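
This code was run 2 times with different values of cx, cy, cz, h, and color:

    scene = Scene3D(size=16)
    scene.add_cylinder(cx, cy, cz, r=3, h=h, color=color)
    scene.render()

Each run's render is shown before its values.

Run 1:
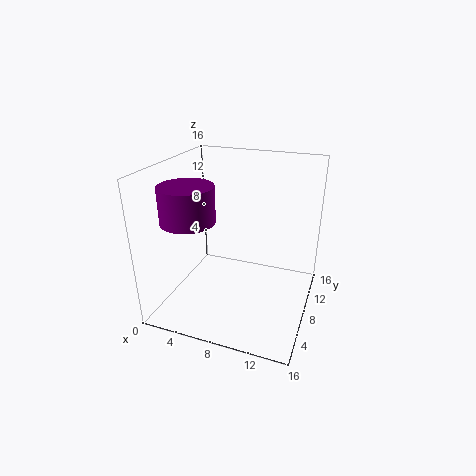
cx = 3
cy = 6
cz = 10
h = 4
color = 'purple'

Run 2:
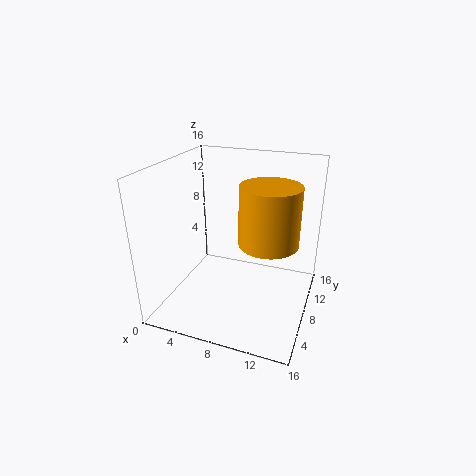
cx = 12
cy = 6
cz = 9
h = 6
color = 'orange'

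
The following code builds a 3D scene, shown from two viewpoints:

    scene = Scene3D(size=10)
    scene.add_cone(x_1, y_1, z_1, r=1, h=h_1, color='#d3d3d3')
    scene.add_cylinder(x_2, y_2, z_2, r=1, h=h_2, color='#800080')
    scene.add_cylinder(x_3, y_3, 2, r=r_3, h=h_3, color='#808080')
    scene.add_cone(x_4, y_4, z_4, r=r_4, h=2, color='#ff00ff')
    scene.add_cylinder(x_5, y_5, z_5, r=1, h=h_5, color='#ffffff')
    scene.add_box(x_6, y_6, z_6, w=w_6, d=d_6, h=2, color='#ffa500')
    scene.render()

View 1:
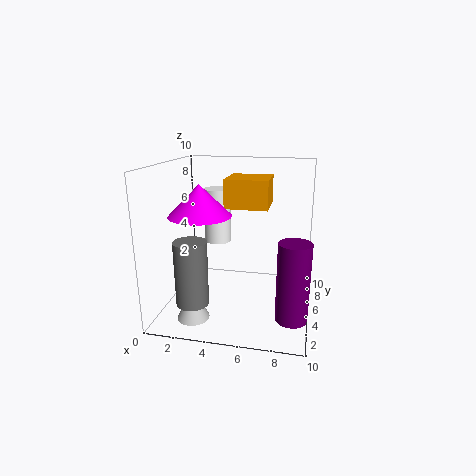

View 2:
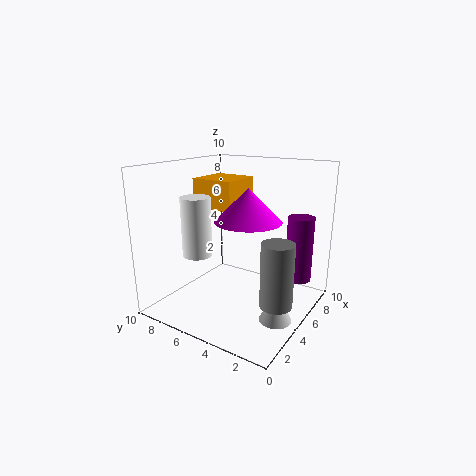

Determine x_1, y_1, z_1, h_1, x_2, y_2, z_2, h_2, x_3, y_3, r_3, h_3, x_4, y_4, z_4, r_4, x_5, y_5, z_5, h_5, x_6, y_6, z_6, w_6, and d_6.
x_1 = 3
y_1 = 1
z_1 = 1
h_1 = 2
x_2 = 9
y_2 = 2
z_2 = 1
h_2 = 5
x_3 = 3
y_3 = 1
r_3 = 1
h_3 = 4
x_4 = 3
y_4 = 3
z_4 = 7
r_4 = 2
x_5 = 3
y_5 = 7
z_5 = 4
h_5 = 4
x_6 = 4
y_6 = 5
z_6 = 7
w_6 = 3
d_6 = 3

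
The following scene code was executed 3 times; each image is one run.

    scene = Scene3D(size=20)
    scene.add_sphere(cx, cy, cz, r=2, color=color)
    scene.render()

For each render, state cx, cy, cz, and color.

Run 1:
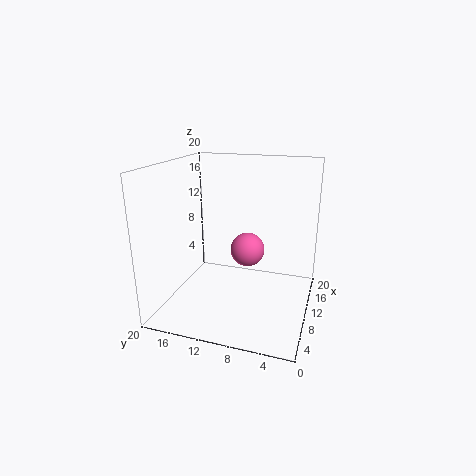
cx = 4.5, cy = 7, cz = 11, color = 'hotpink'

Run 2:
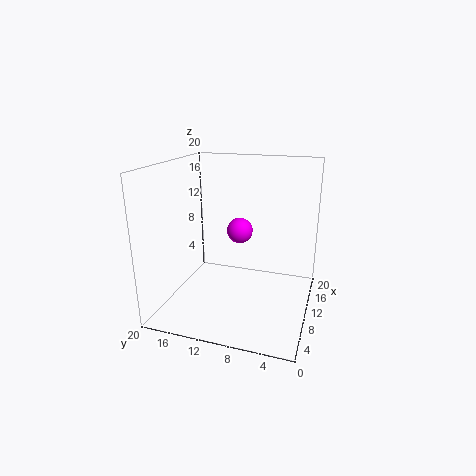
cx = 15.5, cy = 11.5, cz = 9, color = 'magenta'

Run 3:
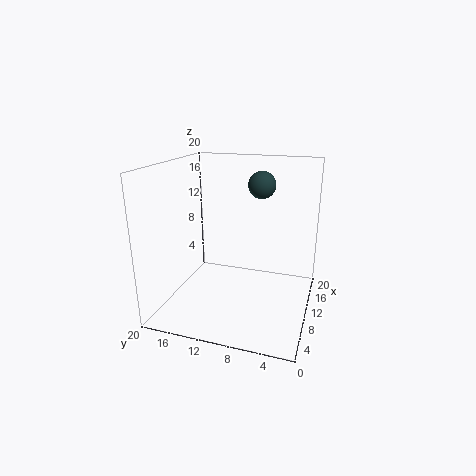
cx = 15, cy = 8, cz = 16.5, color = 'darkslategray'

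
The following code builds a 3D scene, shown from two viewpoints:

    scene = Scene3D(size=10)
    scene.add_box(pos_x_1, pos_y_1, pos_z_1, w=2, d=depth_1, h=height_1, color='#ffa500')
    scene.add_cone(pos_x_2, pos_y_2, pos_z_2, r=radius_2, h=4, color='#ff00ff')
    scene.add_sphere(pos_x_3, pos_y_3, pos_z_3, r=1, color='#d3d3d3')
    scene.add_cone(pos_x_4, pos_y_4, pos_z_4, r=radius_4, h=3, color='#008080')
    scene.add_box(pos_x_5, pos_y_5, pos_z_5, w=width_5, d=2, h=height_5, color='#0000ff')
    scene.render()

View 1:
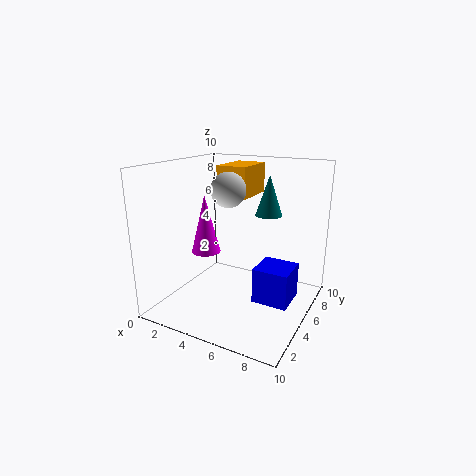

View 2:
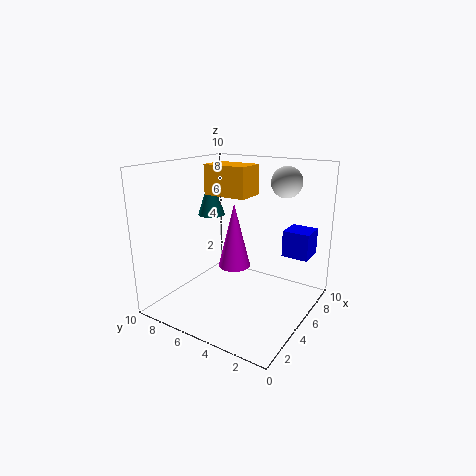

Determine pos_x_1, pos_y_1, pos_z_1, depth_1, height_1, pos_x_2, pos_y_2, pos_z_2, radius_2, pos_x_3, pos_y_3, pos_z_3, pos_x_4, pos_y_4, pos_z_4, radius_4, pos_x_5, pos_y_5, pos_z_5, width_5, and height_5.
pos_x_1 = 4
pos_y_1 = 4
pos_z_1 = 8
depth_1 = 3
height_1 = 2
pos_x_2 = 3
pos_y_2 = 4
pos_z_2 = 4
radius_2 = 1
pos_x_3 = 6
pos_y_3 = 2
pos_z_3 = 9
pos_x_4 = 6
pos_y_4 = 8
pos_z_4 = 6
radius_4 = 1
pos_x_5 = 8
pos_y_5 = 1
pos_z_5 = 3
width_5 = 2
height_5 = 2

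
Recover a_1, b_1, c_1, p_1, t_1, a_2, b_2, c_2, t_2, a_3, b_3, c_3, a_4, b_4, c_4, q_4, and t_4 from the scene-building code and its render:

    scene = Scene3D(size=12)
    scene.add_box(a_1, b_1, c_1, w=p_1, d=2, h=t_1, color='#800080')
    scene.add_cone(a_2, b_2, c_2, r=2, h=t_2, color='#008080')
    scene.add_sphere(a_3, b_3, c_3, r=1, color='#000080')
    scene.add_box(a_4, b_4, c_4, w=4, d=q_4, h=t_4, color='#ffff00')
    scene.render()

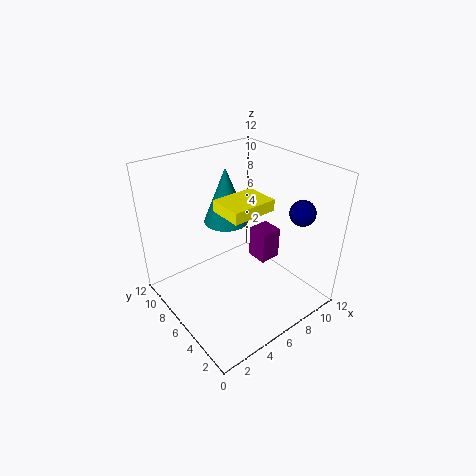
a_1 = 9, b_1 = 6, c_1 = 2, p_1 = 2, t_1 = 3, a_2 = 7, b_2 = 9, c_2 = 6, t_2 = 5, a_3 = 9, b_3 = 2, c_3 = 9, a_4 = 5, b_4 = 5, c_4 = 8, q_4 = 3, t_4 = 1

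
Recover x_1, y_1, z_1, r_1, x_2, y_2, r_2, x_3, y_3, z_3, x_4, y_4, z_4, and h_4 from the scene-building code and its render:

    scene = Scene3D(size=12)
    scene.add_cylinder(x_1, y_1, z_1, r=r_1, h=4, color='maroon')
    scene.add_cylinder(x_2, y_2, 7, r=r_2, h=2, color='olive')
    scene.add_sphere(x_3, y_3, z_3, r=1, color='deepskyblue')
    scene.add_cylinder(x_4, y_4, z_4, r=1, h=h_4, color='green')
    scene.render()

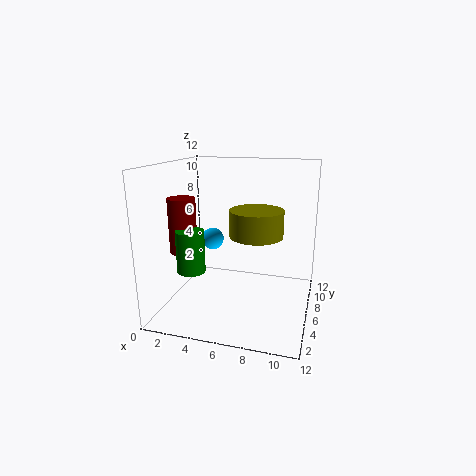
x_1 = 3; y_1 = 2; z_1 = 6; r_1 = 1; x_2 = 8; y_2 = 4; r_2 = 2; x_3 = 3; y_3 = 8; z_3 = 5; x_4 = 4; y_4 = 1; z_4 = 5; h_4 = 3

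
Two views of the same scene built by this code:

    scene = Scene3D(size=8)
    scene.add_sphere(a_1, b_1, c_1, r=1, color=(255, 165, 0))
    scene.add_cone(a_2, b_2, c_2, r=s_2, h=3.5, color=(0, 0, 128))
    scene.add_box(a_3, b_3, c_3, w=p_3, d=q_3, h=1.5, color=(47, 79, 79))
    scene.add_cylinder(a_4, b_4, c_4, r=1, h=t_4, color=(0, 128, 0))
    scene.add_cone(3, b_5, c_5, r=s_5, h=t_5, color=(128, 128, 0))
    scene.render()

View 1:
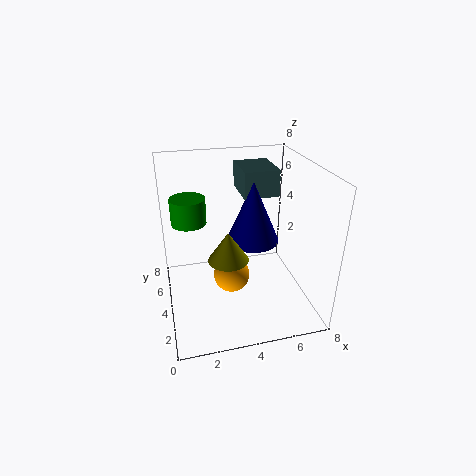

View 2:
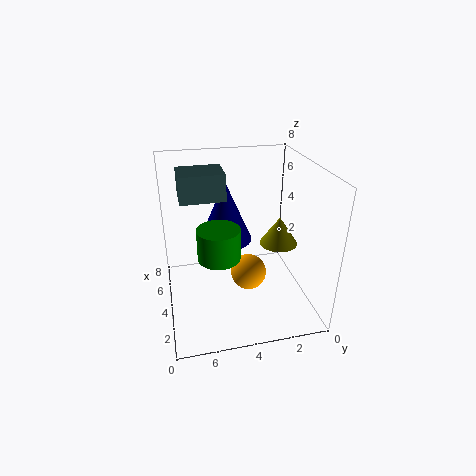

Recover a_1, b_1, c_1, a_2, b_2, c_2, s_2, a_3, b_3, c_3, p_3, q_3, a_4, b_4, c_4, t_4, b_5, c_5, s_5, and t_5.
a_1 = 3.5; b_1 = 3.5; c_1 = 2; a_2 = 5; b_2 = 4.5; c_2 = 3.5; s_2 = 1.5; a_3 = 4.5; b_3 = 4.5; c_3 = 6; p_3 = 2; q_3 = 2.5; a_4 = 1.5; b_4 = 5.5; c_4 = 4.5; t_4 = 1.5; b_5 = 2; c_5 = 4; s_5 = 1; t_5 = 1.5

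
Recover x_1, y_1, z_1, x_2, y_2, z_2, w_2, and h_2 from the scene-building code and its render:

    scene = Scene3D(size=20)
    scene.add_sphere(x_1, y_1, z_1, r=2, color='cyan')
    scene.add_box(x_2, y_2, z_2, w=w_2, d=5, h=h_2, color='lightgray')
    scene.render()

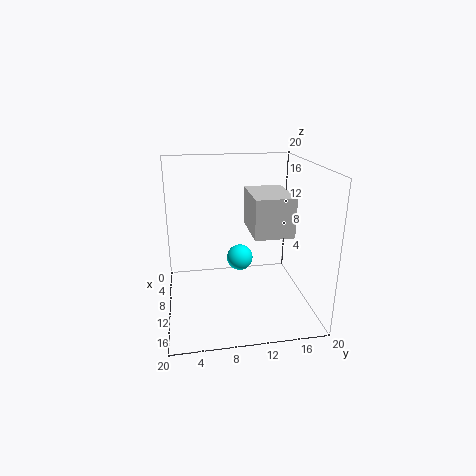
x_1 = 6, y_1 = 11, z_1 = 5, x_2 = 9, y_2 = 11, z_2 = 12, w_2 = 7, h_2 = 5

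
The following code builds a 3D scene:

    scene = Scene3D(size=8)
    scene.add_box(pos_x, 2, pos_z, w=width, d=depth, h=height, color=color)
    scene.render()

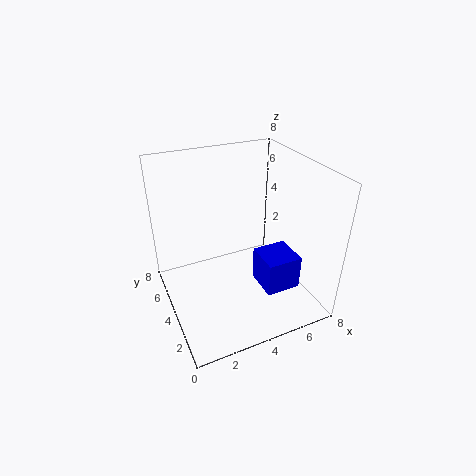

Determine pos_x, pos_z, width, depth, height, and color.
pos_x = 5, pos_z = 1, width = 2, depth = 2, height = 2, color = 'blue'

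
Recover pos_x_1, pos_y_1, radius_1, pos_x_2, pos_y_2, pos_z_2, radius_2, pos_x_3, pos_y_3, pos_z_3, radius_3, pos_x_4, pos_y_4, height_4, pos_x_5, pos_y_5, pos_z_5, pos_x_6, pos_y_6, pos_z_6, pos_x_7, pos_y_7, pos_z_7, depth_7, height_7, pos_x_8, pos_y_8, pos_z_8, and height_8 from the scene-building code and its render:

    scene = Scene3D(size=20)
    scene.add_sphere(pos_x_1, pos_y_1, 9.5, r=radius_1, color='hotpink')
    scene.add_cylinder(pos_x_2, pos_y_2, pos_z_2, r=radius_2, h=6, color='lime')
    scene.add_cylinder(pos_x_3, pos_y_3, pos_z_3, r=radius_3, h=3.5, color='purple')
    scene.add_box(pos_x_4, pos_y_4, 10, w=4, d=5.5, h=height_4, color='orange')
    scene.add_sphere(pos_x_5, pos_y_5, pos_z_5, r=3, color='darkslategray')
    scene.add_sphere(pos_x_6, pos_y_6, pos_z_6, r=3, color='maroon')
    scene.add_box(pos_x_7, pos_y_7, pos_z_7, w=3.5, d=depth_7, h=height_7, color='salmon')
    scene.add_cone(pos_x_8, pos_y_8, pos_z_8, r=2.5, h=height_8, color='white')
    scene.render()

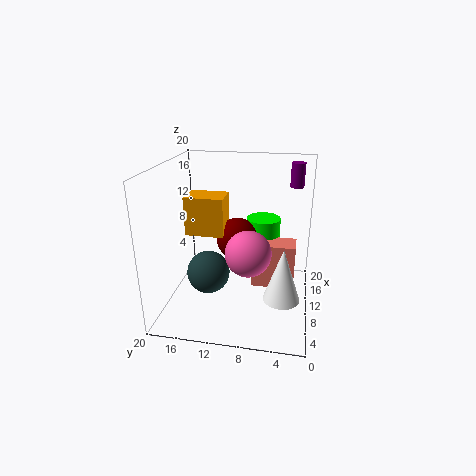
pos_x_1 = 6.5, pos_y_1 = 8, radius_1 = 3, pos_x_2 = 14.5, pos_y_2 = 7, pos_z_2 = 5.5, radius_2 = 2.5, pos_x_3 = 16, pos_y_3 = 2.5, pos_z_3 = 16, radius_3 = 1, pos_x_4 = 9.5, pos_y_4 = 12, height_4 = 5.5, pos_x_5 = 8.5, pos_y_5 = 14, pos_z_5 = 5, pos_x_6 = 12, pos_y_6 = 10.5, pos_z_6 = 9, pos_x_7 = 10, pos_y_7 = 2, pos_z_7 = 2.5, depth_7 = 6, height_7 = 6.5, pos_x_8 = 7.5, pos_y_8 = 3.5, pos_z_8 = 2.5, height_8 = 7.5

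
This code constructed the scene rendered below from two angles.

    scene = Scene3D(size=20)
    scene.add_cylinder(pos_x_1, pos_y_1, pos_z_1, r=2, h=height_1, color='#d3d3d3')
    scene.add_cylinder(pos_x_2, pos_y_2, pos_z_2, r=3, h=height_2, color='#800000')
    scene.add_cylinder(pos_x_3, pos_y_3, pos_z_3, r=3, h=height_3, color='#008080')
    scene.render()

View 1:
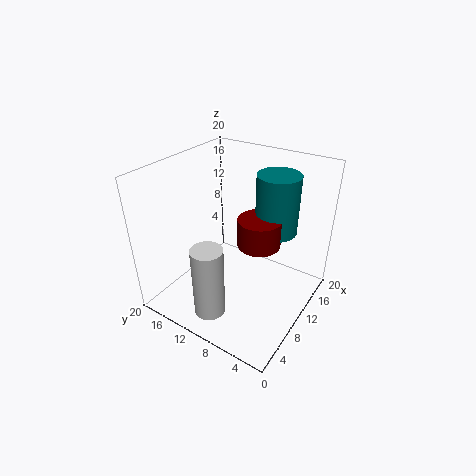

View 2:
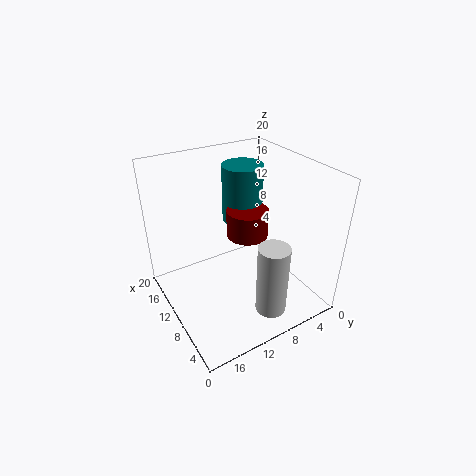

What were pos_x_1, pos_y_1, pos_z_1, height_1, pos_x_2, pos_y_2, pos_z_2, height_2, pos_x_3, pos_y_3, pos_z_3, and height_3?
pos_x_1 = 2.5; pos_y_1 = 9.5; pos_z_1 = 3; height_1 = 9.5; pos_x_2 = 11.5; pos_y_2 = 7.5; pos_z_2 = 9; height_2 = 4; pos_x_3 = 14.5; pos_y_3 = 6.5; pos_z_3 = 10; height_3 = 8.5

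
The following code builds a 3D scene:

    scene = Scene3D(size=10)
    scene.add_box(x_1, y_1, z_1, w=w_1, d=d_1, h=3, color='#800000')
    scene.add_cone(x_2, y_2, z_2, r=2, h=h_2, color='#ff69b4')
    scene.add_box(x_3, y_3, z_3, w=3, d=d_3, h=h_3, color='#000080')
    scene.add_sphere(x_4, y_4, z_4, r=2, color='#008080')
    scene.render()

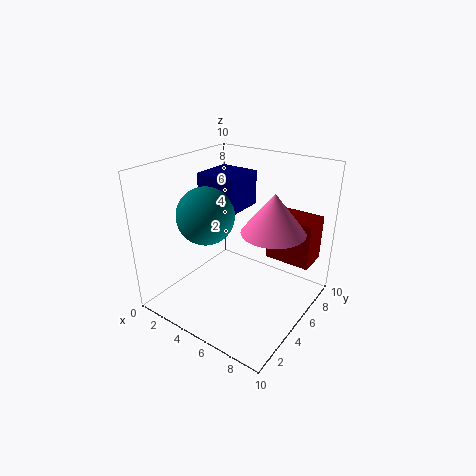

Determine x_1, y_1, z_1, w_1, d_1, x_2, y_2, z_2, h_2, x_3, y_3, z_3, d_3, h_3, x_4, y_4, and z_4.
x_1 = 7
y_1 = 5.5
z_1 = 4
w_1 = 3
d_1 = 2
x_2 = 8
y_2 = 4.5
z_2 = 6.5
h_2 = 2.5
x_3 = 1.5
y_3 = 5
z_3 = 6.5
d_3 = 3
h_3 = 2.5
x_4 = 3
y_4 = 4
z_4 = 6.5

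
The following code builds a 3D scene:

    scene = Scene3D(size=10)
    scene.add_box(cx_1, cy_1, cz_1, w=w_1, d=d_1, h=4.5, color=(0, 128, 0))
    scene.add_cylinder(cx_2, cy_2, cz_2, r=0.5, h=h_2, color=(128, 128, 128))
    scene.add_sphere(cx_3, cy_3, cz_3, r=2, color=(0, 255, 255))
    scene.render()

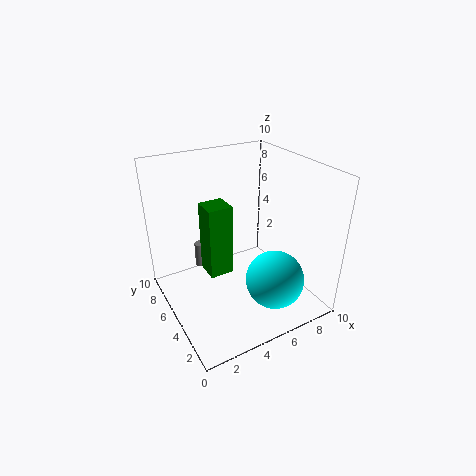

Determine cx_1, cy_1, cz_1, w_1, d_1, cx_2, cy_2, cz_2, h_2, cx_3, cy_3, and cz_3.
cx_1 = 2, cy_1 = 3, cz_1 = 4, w_1 = 1.5, d_1 = 1.5, cx_2 = 4, cy_2 = 9.5, cz_2 = 0.5, h_2 = 2, cx_3 = 6.5, cy_3 = 2.5, cz_3 = 2.5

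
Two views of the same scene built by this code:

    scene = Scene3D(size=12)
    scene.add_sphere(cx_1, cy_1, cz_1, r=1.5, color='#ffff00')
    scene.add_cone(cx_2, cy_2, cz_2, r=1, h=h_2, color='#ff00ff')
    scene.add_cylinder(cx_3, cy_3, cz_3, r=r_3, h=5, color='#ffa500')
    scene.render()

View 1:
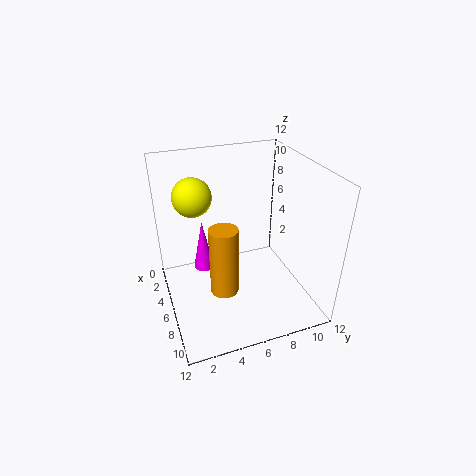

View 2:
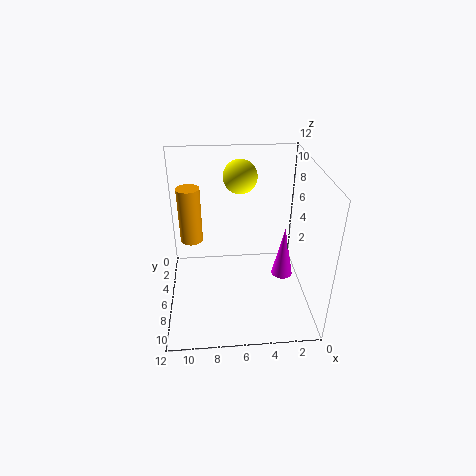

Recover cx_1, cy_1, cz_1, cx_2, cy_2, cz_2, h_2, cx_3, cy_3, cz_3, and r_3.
cx_1 = 5.5; cy_1 = 2.5; cz_1 = 10; cx_2 = 1.5; cy_2 = 4; cz_2 = 0.5; h_2 = 5; cx_3 = 10; cy_3 = 3.5; cz_3 = 4.5; r_3 = 1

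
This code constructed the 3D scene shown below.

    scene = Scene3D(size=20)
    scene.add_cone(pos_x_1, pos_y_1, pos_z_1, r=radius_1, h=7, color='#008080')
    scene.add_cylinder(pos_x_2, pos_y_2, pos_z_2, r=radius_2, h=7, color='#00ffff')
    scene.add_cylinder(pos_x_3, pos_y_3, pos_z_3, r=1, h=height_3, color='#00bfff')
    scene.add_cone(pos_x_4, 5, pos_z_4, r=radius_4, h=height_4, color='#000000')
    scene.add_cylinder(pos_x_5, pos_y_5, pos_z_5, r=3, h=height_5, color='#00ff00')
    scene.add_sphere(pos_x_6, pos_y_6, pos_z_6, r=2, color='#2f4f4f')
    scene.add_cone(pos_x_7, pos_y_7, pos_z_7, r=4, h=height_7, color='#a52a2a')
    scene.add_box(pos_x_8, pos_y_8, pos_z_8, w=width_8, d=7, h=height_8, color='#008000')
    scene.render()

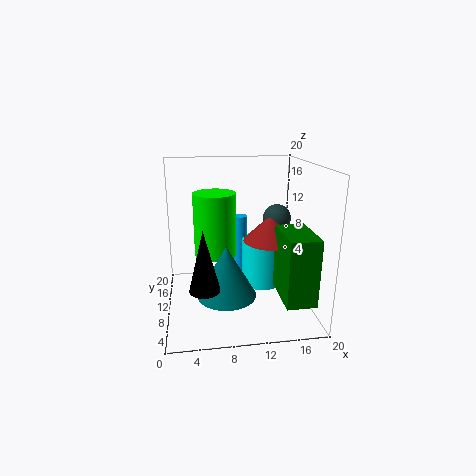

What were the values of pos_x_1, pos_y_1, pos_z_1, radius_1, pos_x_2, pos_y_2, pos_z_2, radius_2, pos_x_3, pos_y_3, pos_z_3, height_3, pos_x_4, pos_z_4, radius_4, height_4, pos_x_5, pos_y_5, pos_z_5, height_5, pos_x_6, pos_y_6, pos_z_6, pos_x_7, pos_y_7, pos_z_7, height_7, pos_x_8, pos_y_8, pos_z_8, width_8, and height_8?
pos_x_1 = 8, pos_y_1 = 7, pos_z_1 = 3, radius_1 = 4, pos_x_2 = 14, pos_y_2 = 12, pos_z_2 = 2, radius_2 = 3, pos_x_3 = 11, pos_y_3 = 14, pos_z_3 = 3, height_3 = 9, pos_x_4 = 5, pos_z_4 = 5, radius_4 = 2, height_4 = 8, pos_x_5 = 7, pos_y_5 = 12, pos_z_5 = 7, height_5 = 9, pos_x_6 = 16, pos_y_6 = 12, pos_z_6 = 12, pos_x_7 = 15, pos_y_7 = 11, pos_z_7 = 9, height_7 = 4, pos_x_8 = 15, pos_y_8 = 2, pos_z_8 = 3, width_8 = 4, height_8 = 9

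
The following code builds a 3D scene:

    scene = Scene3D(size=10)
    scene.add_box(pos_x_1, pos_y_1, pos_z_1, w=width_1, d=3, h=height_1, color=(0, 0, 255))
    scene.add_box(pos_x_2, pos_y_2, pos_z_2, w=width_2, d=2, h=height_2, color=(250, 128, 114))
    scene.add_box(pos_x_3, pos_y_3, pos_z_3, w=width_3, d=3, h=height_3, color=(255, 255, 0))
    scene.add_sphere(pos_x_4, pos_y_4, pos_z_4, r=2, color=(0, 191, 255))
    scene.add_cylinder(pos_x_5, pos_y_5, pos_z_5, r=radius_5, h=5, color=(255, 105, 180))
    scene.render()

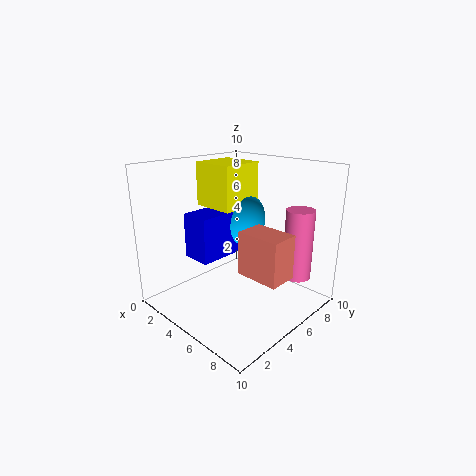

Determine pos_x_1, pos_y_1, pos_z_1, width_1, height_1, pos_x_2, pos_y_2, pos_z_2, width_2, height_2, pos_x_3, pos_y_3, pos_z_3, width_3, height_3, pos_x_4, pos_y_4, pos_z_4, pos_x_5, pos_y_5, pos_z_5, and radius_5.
pos_x_1 = 3
pos_y_1 = 2
pos_z_1 = 4
width_1 = 2
height_1 = 3
pos_x_2 = 6
pos_y_2 = 4
pos_z_2 = 3
width_2 = 3
height_2 = 3
pos_x_3 = 2
pos_y_3 = 4
pos_z_3 = 7
width_3 = 3
height_3 = 3
pos_x_4 = 4
pos_y_4 = 6
pos_z_4 = 6
pos_x_5 = 8
pos_y_5 = 8
pos_z_5 = 2
radius_5 = 1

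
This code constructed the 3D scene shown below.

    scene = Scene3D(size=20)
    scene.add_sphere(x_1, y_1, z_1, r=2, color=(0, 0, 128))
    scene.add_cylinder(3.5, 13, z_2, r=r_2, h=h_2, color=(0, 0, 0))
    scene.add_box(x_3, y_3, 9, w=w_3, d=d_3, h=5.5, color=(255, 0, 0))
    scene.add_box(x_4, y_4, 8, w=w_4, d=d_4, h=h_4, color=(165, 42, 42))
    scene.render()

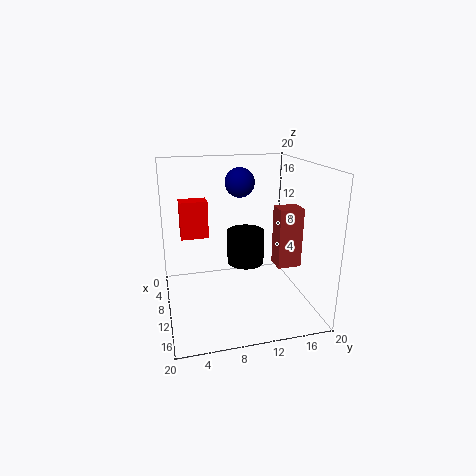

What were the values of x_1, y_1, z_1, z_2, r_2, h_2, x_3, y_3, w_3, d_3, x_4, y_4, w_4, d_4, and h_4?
x_1 = 9; y_1 = 10.5; z_1 = 17.5; z_2 = 3; r_2 = 3; h_2 = 5.5; x_3 = 4; y_3 = 2.5; w_3 = 2.5; d_3 = 4; x_4 = 14; y_4 = 13.5; w_4 = 2.5; d_4 = 3; h_4 = 7.5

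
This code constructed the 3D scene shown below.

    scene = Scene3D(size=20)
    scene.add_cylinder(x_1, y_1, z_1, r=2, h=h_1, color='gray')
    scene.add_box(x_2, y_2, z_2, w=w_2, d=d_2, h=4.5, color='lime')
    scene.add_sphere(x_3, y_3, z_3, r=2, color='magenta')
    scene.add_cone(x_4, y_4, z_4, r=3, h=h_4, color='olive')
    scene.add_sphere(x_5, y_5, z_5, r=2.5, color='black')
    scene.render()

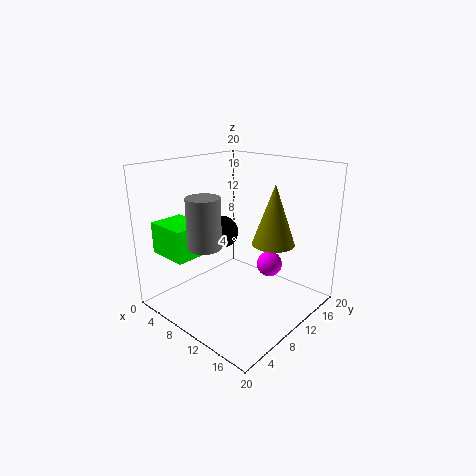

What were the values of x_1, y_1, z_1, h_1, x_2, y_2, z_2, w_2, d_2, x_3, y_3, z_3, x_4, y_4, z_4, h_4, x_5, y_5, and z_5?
x_1 = 11.5; y_1 = 2.5; z_1 = 11.5; h_1 = 6; x_2 = 0.5; y_2 = 2.5; z_2 = 7.5; w_2 = 6; d_2 = 5; x_3 = 10.5; y_3 = 17; z_3 = 3.5; x_4 = 13.5; y_4 = 13.5; z_4 = 9; h_4 = 8.5; x_5 = 4; y_5 = 13; z_5 = 8.5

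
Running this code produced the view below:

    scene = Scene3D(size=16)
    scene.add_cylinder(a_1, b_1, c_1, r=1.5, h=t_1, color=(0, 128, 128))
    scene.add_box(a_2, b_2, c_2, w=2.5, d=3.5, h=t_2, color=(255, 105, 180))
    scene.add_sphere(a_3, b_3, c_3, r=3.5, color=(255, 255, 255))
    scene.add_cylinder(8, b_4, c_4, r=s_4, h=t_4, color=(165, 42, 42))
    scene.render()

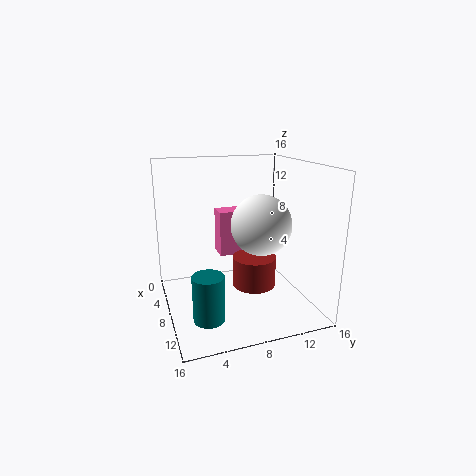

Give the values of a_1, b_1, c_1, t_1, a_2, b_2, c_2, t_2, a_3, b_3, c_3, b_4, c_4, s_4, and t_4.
a_1 = 14; b_1 = 3; c_1 = 2.5; t_1 = 4.5; a_2 = 2; b_2 = 7; c_2 = 4.5; t_2 = 5.5; a_3 = 7.5; b_3 = 11; c_3 = 9; b_4 = 10; c_4 = 2; s_4 = 2.5; t_4 = 3.5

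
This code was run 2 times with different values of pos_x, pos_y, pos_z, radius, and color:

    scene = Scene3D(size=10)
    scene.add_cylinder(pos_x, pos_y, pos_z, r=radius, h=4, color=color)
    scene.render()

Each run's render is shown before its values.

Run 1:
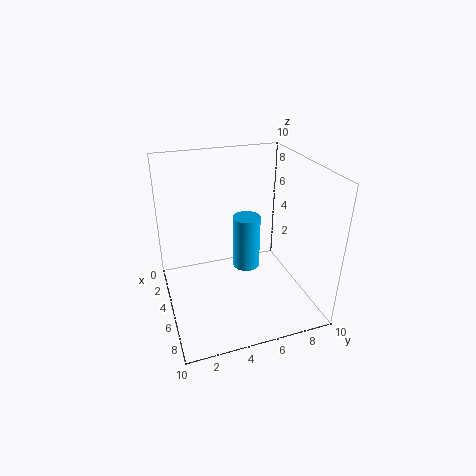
pos_x = 4; pos_y = 6; pos_z = 2; radius = 1; color = 'deepskyblue'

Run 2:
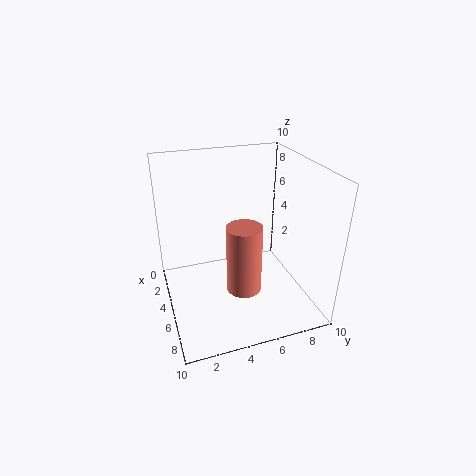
pos_x = 9; pos_y = 4; pos_z = 4; radius = 1; color = 'salmon'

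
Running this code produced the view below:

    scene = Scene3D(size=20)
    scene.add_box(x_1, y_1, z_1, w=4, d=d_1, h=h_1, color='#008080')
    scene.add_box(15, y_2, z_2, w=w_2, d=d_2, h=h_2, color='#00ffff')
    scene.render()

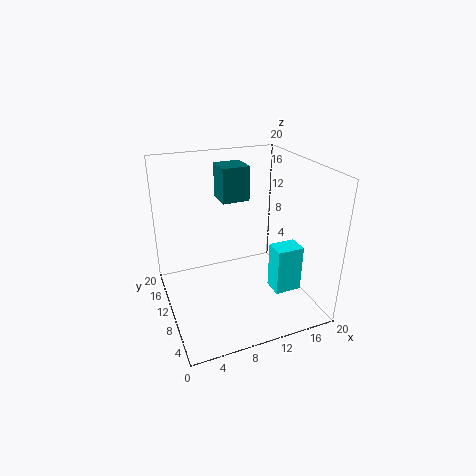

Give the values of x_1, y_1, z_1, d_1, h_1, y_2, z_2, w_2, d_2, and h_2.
x_1 = 9, y_1 = 13, z_1 = 14, d_1 = 4, h_1 = 5, y_2 = 7, z_2 = 1, w_2 = 4, d_2 = 3, h_2 = 7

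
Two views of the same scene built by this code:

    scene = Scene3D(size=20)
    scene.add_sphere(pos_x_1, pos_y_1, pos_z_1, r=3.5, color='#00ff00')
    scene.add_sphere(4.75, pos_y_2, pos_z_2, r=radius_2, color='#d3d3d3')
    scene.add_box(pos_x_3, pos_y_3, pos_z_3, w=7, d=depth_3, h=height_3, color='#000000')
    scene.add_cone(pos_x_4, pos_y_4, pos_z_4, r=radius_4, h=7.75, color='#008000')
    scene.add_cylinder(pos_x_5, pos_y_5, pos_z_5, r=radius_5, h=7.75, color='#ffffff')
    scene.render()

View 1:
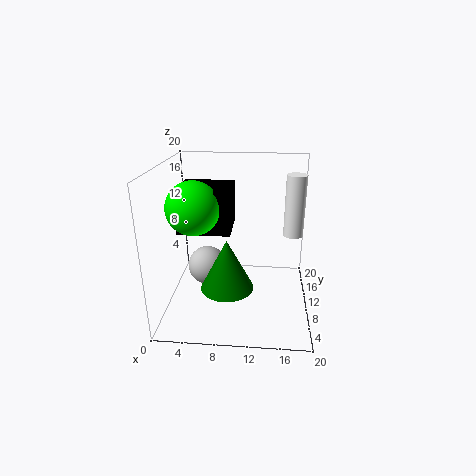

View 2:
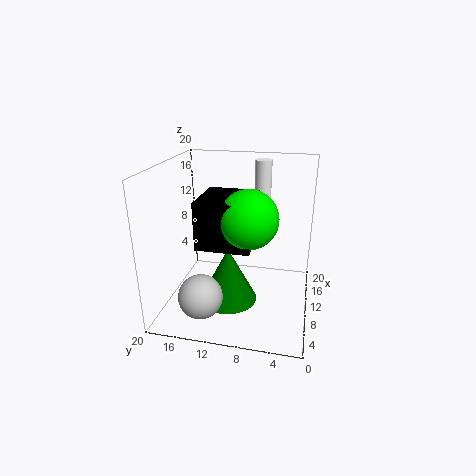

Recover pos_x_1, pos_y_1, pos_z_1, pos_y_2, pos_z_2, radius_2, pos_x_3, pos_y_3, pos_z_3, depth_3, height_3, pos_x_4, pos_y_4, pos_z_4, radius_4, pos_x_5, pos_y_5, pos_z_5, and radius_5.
pos_x_1 = 4.5
pos_y_1 = 7.5
pos_z_1 = 15
pos_y_2 = 14
pos_z_2 = 3.25
radius_2 = 3
pos_x_3 = 2.25
pos_y_3 = 7
pos_z_3 = 11.5
depth_3 = 6.5
height_3 = 5.75
pos_x_4 = 8.25
pos_y_4 = 11
pos_z_4 = 1.25
radius_4 = 4
pos_x_5 = 17.25
pos_y_5 = 7.75
pos_z_5 = 11.75
radius_5 = 1.25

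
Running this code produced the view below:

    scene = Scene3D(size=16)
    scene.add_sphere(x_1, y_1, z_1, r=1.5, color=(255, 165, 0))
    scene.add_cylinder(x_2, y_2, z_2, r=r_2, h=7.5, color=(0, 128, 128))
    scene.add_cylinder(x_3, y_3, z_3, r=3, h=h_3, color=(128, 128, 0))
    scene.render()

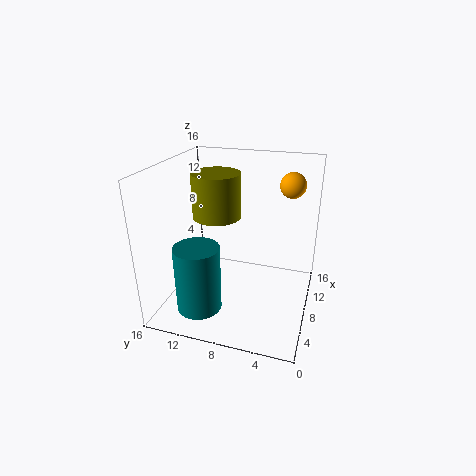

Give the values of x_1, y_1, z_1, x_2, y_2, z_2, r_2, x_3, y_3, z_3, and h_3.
x_1 = 13, y_1 = 3, z_1 = 13, x_2 = 4.5, y_2 = 11.5, z_2 = 0.5, r_2 = 2.5, x_3 = 12, y_3 = 12, z_3 = 8.5, h_3 = 5.5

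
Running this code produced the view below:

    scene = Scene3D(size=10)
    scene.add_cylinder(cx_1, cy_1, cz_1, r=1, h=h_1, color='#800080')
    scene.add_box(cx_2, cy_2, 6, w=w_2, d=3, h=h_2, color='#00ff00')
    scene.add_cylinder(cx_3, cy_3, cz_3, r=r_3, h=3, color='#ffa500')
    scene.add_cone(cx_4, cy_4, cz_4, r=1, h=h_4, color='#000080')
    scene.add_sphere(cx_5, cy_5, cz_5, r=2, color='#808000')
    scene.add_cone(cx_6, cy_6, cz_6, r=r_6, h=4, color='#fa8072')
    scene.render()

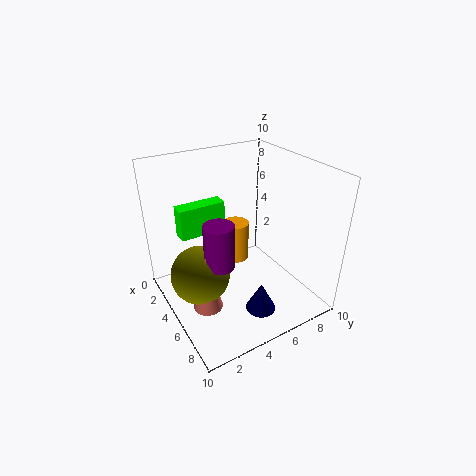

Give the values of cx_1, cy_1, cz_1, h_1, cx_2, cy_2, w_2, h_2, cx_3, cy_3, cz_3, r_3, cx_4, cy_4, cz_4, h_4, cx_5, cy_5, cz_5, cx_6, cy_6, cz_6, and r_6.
cx_1 = 6; cy_1 = 3; cz_1 = 4; h_1 = 3; cx_2 = 4; cy_2 = 1; w_2 = 1; h_2 = 2; cx_3 = 3; cy_3 = 6; cz_3 = 2; r_3 = 1; cx_4 = 8; cy_4 = 5; cz_4 = 1; h_4 = 2; cx_5 = 5; cy_5 = 2; cz_5 = 3; cx_6 = 6; cy_6 = 2; cz_6 = 1; r_6 = 1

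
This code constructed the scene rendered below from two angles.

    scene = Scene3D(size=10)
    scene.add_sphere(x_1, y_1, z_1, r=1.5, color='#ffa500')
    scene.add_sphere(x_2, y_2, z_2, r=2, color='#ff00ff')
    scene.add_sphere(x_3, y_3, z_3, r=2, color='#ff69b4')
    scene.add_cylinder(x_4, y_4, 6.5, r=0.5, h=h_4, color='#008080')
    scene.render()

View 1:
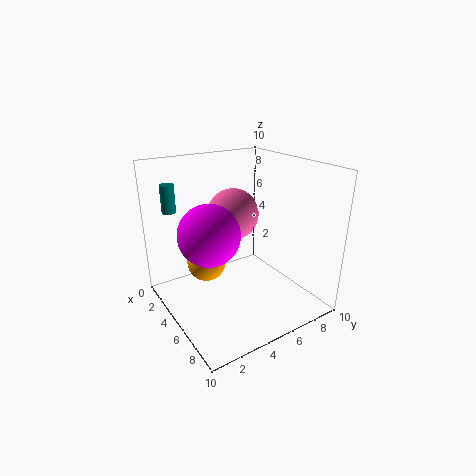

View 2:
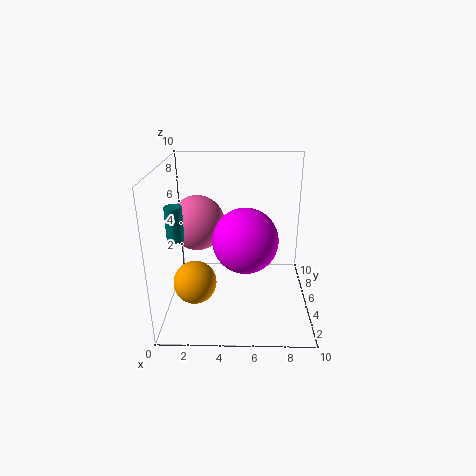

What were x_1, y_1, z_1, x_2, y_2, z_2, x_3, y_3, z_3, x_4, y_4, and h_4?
x_1 = 2, y_1 = 4, z_1 = 2, x_2 = 5.5, y_2 = 2.5, z_2 = 6, x_3 = 2, y_3 = 6.5, z_3 = 5.5, x_4 = 1.5, y_4 = 1.5, h_4 = 2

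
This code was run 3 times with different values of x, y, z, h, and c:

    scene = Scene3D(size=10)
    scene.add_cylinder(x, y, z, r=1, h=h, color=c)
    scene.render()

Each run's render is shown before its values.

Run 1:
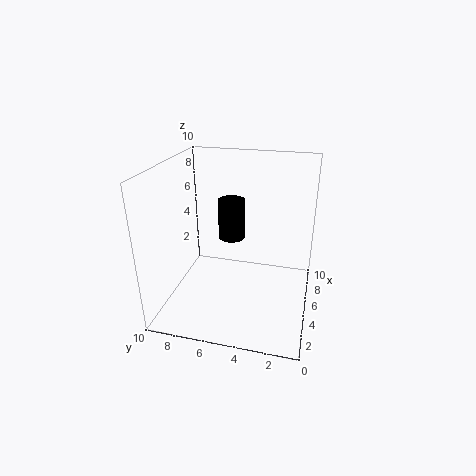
x = 7
y = 6
z = 4
h = 3
c = 'black'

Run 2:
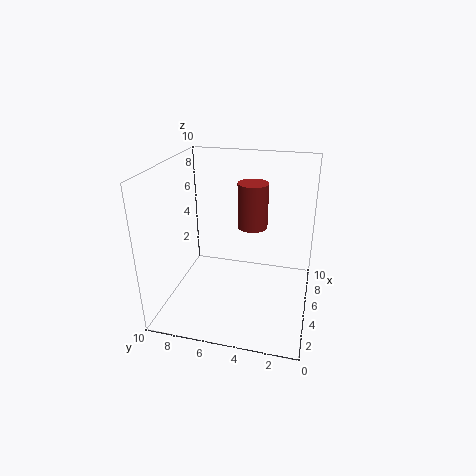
x = 5
y = 4
z = 6
h = 3
c = 'brown'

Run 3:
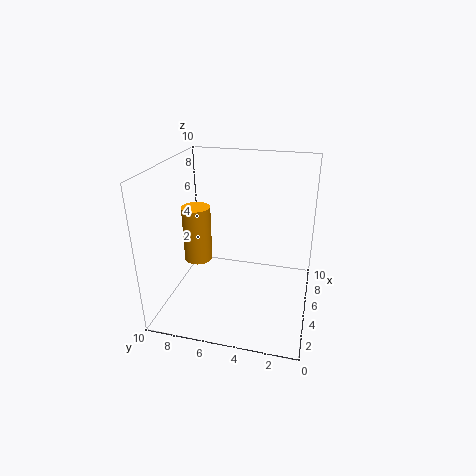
x = 5
y = 8
z = 3
h = 4
c = 'orange'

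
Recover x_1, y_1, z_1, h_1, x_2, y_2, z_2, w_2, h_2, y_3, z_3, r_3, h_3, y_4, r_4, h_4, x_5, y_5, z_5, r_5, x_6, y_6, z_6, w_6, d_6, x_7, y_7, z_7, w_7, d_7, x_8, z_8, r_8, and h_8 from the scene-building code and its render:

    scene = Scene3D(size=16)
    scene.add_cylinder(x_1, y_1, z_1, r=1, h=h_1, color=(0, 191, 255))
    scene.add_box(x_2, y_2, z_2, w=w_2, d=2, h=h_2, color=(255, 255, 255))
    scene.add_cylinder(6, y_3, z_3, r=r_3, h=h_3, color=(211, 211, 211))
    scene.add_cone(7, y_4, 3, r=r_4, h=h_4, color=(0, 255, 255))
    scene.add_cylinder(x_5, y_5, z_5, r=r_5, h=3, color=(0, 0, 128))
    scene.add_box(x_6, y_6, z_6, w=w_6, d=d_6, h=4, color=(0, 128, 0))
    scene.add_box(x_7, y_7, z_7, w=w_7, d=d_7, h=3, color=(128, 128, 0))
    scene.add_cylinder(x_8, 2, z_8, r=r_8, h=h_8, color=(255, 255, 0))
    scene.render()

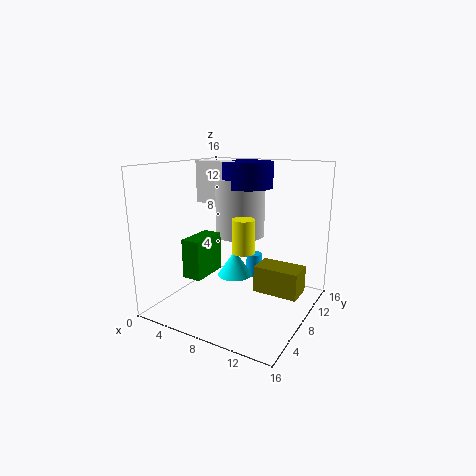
x_1 = 7; y_1 = 14; z_1 = 1; h_1 = 3; x_2 = 1; y_2 = 10; z_2 = 11; w_2 = 5; h_2 = 5; y_3 = 12; z_3 = 7; r_3 = 3; h_3 = 7; y_4 = 9; r_4 = 2; h_4 = 3; x_5 = 7; y_5 = 12; z_5 = 13; r_5 = 3; x_6 = 5; y_6 = 2; z_6 = 5; w_6 = 2; d_6 = 4; x_7 = 10; y_7 = 8; z_7 = 2; w_7 = 5; d_7 = 3; x_8 = 12; z_8 = 9; r_8 = 1; h_8 = 3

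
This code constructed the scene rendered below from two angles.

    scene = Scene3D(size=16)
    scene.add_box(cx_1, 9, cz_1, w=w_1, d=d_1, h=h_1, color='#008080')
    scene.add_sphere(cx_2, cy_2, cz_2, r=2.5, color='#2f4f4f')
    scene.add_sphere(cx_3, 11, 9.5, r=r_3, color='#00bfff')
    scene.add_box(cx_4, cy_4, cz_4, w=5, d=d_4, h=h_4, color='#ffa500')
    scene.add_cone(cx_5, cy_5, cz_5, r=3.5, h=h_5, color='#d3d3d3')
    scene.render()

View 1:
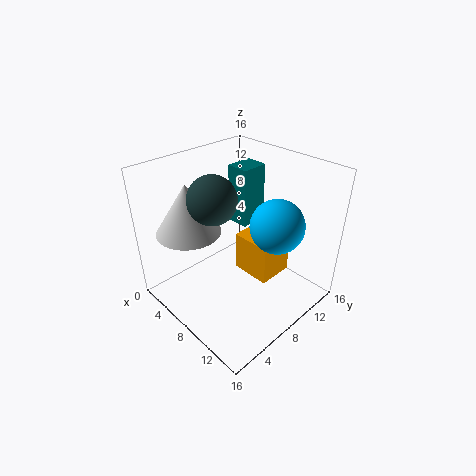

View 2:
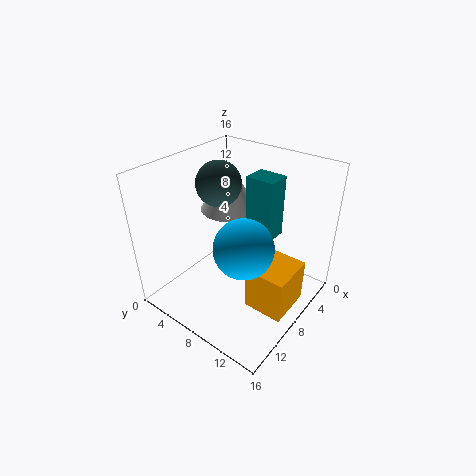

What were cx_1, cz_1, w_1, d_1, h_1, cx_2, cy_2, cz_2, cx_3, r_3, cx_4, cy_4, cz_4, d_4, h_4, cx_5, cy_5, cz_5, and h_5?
cx_1 = 5.5, cz_1 = 9, w_1 = 2.5, d_1 = 3, h_1 = 6.5, cx_2 = 7.5, cy_2 = 5, cz_2 = 13.5, cx_3 = 11, r_3 = 3, cx_4 = 5, cy_4 = 10.5, cz_4 = 1, d_4 = 4.5, h_4 = 5, cx_5 = 4.5, cy_5 = 4, cz_5 = 9, h_5 = 5.5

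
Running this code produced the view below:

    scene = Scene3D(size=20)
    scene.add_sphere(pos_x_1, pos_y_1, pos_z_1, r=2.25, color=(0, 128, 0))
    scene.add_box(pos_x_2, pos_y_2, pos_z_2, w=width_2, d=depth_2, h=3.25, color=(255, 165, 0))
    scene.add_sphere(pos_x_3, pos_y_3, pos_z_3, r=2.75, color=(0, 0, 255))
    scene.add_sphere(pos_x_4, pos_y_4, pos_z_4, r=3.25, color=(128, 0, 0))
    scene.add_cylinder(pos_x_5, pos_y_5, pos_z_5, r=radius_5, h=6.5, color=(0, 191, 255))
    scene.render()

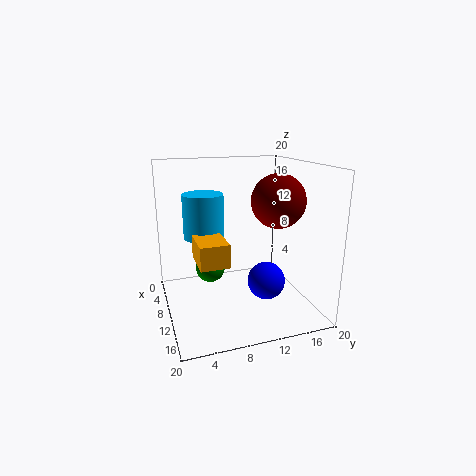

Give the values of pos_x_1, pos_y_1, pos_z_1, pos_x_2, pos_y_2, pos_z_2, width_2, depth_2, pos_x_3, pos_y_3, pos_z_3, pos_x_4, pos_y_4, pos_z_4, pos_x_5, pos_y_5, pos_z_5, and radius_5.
pos_x_1 = 4.5, pos_y_1 = 7.25, pos_z_1 = 3.5, pos_x_2 = 7.5, pos_y_2 = 4, pos_z_2 = 7, width_2 = 5.5, depth_2 = 4, pos_x_3 = 10.5, pos_y_3 = 14.25, pos_z_3 = 3, pos_x_4 = 16, pos_y_4 = 13, pos_z_4 = 16.25, pos_x_5 = 5.25, pos_y_5 = 6.25, pos_z_5 = 9, radius_5 = 3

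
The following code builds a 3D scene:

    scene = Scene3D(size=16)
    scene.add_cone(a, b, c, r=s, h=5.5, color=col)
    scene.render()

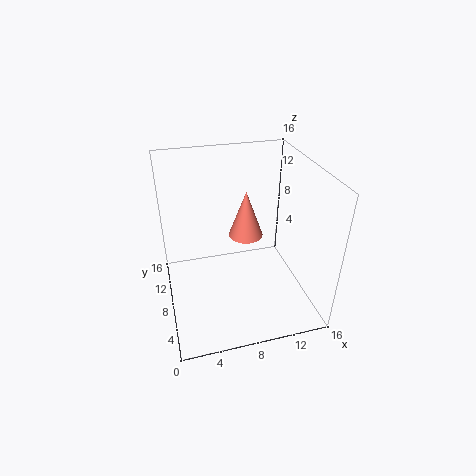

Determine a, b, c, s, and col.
a = 9.5
b = 10
c = 7
s = 2
col = 'salmon'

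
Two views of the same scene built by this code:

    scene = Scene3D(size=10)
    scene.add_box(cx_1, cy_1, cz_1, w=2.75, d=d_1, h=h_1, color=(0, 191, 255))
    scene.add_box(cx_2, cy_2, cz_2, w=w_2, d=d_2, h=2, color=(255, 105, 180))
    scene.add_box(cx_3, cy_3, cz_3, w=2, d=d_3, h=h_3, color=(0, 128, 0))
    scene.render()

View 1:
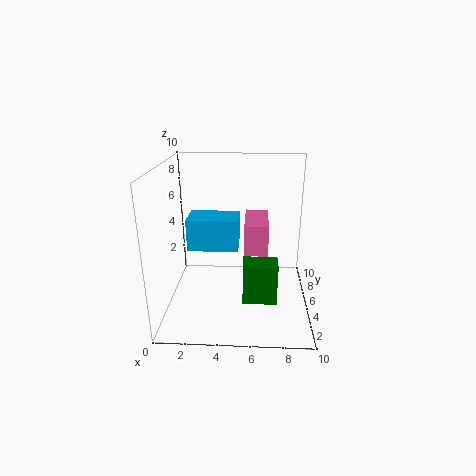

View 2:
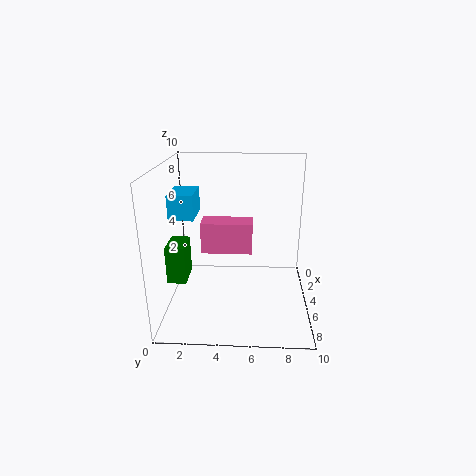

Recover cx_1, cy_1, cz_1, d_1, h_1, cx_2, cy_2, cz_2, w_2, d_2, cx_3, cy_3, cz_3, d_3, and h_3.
cx_1 = 2.5
cy_1 = 0.25
cz_1 = 6.25
d_1 = 1.75
h_1 = 1.75
cx_2 = 5.5
cy_2 = 2.75
cz_2 = 4.75
w_2 = 1.5
d_2 = 3.25
cx_3 = 5.5
cy_3 = 0.5
cz_3 = 2.75
d_3 = 1.25
h_3 = 2.5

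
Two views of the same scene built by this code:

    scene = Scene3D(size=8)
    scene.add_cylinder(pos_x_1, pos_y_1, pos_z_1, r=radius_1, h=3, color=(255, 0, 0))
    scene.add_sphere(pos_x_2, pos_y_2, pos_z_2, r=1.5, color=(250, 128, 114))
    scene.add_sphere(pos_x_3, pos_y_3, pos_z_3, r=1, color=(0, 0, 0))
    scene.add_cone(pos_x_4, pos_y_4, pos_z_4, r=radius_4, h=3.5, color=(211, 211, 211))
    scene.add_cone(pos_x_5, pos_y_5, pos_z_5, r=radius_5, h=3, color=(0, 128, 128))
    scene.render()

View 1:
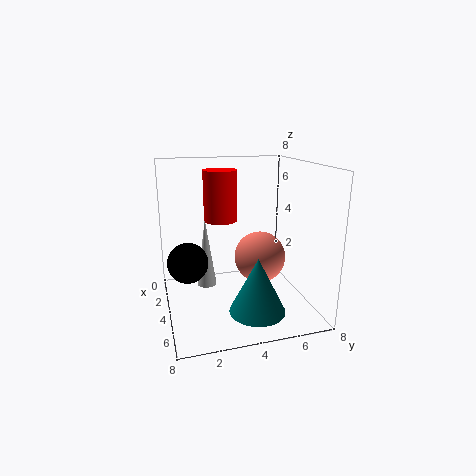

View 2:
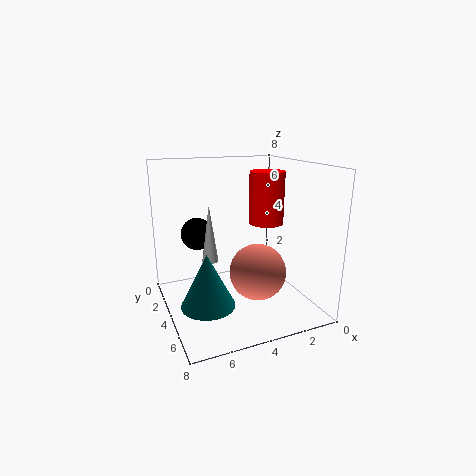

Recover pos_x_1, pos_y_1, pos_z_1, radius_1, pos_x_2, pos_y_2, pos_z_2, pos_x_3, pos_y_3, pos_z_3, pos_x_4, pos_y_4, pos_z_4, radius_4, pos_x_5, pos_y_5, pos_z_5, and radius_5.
pos_x_1 = 2; pos_y_1 = 3.5; pos_z_1 = 4.5; radius_1 = 1; pos_x_2 = 3.5; pos_y_2 = 5.5; pos_z_2 = 2.5; pos_x_3 = 5.5; pos_y_3 = 1; pos_z_3 = 3.5; pos_x_4 = 5; pos_y_4 = 2; pos_z_4 = 2; radius_4 = 0.5; pos_x_5 = 6; pos_y_5 = 4.5; pos_z_5 = 0.5; radius_5 = 1.5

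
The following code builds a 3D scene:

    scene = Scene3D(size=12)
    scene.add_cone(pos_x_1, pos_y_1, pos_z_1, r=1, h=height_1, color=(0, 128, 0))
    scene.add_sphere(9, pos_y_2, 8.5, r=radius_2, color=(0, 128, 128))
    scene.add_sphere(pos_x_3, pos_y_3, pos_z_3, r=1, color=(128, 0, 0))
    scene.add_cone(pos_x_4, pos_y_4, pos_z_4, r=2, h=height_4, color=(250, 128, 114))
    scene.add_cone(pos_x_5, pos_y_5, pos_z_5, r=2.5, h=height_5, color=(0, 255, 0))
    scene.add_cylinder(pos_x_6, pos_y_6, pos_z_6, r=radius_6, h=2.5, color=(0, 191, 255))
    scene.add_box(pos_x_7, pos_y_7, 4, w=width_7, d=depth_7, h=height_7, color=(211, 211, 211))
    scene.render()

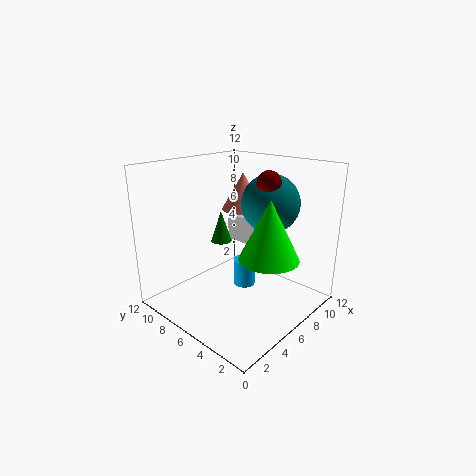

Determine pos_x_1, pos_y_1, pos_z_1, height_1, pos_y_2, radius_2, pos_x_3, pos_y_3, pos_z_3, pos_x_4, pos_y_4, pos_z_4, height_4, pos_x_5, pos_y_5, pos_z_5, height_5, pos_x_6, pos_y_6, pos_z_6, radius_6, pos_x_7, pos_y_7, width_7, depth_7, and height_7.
pos_x_1 = 8
pos_y_1 = 10
pos_z_1 = 4
height_1 = 3
pos_y_2 = 5
radius_2 = 2.5
pos_x_3 = 8
pos_y_3 = 4.5
pos_z_3 = 10.5
pos_x_4 = 10
pos_y_4 = 9
pos_z_4 = 7
height_4 = 3.5
pos_x_5 = 7
pos_y_5 = 3.5
pos_z_5 = 4.5
height_5 = 5
pos_x_6 = 8
pos_y_6 = 7
pos_z_6 = 0.5
radius_6 = 1
pos_x_7 = 9
pos_y_7 = 6
width_7 = 2.5
depth_7 = 4
height_7 = 2.5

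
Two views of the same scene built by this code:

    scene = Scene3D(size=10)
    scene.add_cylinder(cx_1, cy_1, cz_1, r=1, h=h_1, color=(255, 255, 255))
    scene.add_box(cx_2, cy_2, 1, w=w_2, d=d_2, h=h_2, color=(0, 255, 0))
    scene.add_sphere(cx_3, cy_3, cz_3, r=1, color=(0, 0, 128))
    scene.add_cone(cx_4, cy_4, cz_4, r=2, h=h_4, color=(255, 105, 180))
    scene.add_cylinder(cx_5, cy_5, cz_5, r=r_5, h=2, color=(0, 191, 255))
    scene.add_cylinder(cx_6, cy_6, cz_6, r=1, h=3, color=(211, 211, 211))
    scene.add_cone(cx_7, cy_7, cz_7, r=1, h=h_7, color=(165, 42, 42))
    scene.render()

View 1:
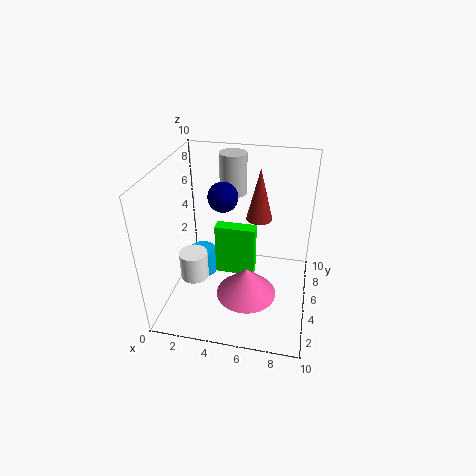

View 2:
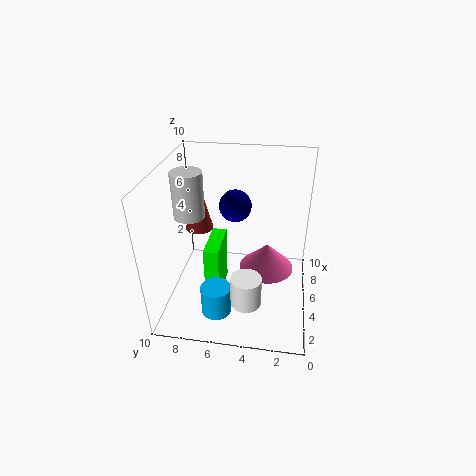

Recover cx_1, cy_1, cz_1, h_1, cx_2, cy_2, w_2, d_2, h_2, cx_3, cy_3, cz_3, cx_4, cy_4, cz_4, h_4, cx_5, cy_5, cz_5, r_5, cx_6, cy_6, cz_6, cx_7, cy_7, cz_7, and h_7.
cx_1 = 2
cy_1 = 4
cz_1 = 2
h_1 = 2
cx_2 = 3
cy_2 = 6
w_2 = 3
d_2 = 1
h_2 = 4
cx_3 = 4
cy_3 = 5
cz_3 = 8
cx_4 = 6
cy_4 = 3
cz_4 = 2
h_4 = 2
cx_5 = 2
cy_5 = 6
cz_5 = 1
r_5 = 1
cx_6 = 4
cy_6 = 8
cz_6 = 7
cx_7 = 6
cy_7 = 8
cz_7 = 5
h_7 = 4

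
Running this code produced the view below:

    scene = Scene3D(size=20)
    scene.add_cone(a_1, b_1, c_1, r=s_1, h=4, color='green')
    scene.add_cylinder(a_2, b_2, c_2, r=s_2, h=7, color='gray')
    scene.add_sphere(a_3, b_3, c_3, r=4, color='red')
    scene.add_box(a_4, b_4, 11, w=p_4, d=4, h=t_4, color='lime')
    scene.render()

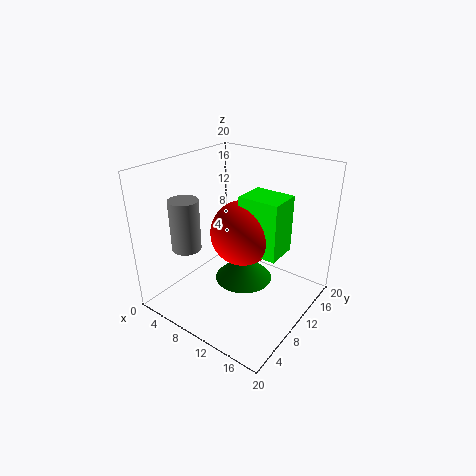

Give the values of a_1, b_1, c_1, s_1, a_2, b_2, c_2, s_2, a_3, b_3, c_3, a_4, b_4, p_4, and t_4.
a_1 = 11, b_1 = 10, c_1 = 4, s_1 = 4, a_2 = 5, b_2 = 5, c_2 = 9, s_2 = 2, a_3 = 13, b_3 = 7, c_3 = 13, a_4 = 13, b_4 = 6, p_4 = 5, t_4 = 7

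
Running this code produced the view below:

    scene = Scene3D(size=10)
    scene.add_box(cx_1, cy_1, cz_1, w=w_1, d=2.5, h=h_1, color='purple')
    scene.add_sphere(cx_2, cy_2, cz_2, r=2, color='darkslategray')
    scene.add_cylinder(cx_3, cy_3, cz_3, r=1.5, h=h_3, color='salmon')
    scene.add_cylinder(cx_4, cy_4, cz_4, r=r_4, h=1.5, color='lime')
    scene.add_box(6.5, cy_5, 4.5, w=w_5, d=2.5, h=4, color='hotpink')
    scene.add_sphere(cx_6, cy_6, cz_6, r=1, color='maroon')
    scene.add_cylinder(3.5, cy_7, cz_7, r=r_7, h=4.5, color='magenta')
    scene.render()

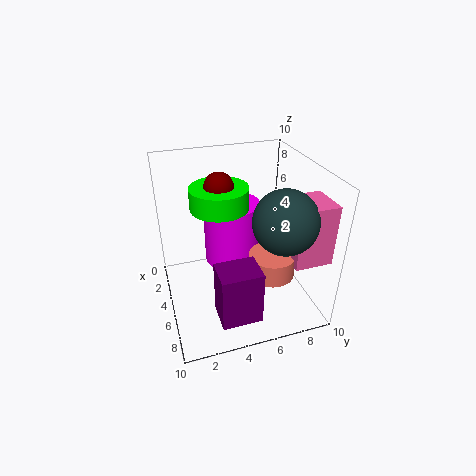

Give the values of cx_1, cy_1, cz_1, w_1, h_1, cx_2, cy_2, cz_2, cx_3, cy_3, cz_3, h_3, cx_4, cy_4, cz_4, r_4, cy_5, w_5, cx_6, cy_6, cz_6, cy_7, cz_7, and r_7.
cx_1 = 8; cy_1 = 2.5; cz_1 = 2; w_1 = 2; h_1 = 3.5; cx_2 = 8; cy_2 = 7; cz_2 = 7.5; cx_3 = 7.5; cy_3 = 6.5; cz_3 = 3.5; h_3 = 1.5; cx_4 = 4; cy_4 = 4; cz_4 = 7; r_4 = 2; cy_5 = 7.5; w_5 = 2.5; cx_6 = 4; cy_6 = 4; cz_6 = 8.5; cy_7 = 5; cz_7 = 2.5; r_7 = 2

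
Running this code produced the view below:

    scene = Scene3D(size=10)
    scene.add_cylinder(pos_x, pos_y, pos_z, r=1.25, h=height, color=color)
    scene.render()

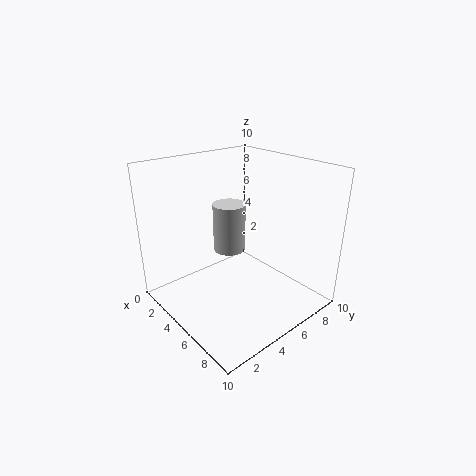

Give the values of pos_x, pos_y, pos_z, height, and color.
pos_x = 2.5; pos_y = 6.25; pos_z = 2.75; height = 3.75; color = 'lightgray'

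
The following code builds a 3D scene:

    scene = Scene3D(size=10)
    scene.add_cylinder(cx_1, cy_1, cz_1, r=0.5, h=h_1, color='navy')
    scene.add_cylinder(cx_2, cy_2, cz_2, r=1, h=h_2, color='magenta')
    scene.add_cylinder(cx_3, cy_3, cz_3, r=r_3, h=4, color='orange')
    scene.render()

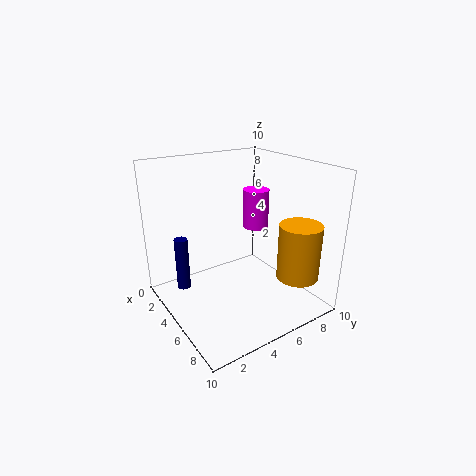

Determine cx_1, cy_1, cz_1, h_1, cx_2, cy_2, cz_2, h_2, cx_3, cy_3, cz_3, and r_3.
cx_1 = 2
cy_1 = 2
cz_1 = 0.5
h_1 = 4
cx_2 = 3
cy_2 = 8
cz_2 = 4.5
h_2 = 3
cx_3 = 7.5
cy_3 = 8.5
cz_3 = 2
r_3 = 1.5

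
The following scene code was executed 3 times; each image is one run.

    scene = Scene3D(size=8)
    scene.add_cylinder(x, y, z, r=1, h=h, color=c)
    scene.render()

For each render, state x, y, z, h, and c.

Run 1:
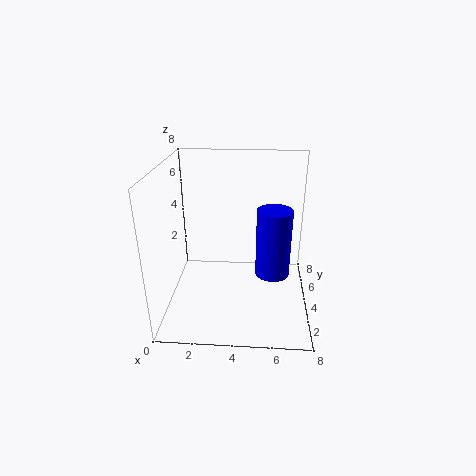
x = 6; y = 4.5; z = 1.5; h = 4; c = 'blue'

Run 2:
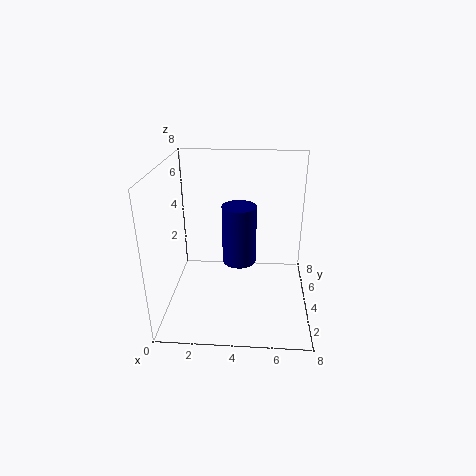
x = 4; y = 5; z = 2; h = 3.5; c = 'navy'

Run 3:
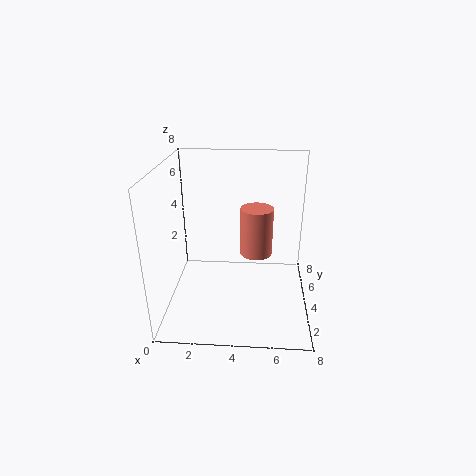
x = 5; y = 6; z = 2; h = 3; c = 'salmon'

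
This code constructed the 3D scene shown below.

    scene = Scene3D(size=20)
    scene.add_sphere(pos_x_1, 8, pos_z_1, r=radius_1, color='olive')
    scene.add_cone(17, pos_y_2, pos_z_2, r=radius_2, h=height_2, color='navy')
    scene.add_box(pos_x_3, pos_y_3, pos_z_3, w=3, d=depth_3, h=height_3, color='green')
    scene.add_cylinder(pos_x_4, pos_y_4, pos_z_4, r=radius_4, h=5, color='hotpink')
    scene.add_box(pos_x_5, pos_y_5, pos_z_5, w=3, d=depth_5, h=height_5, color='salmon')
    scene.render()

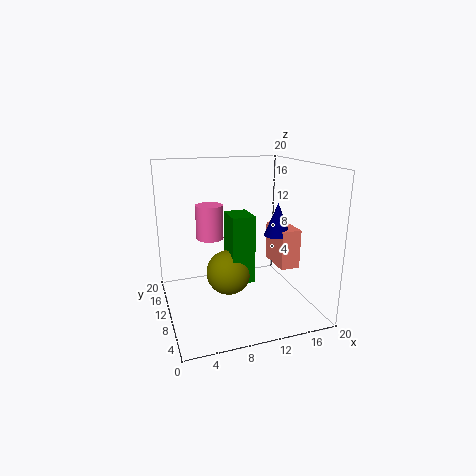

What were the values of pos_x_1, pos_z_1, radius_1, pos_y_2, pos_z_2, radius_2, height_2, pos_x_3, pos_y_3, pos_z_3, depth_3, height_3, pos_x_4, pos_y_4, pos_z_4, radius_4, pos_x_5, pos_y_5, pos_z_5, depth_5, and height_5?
pos_x_1 = 8; pos_z_1 = 6; radius_1 = 3; pos_y_2 = 12; pos_z_2 = 9; radius_2 = 2; height_2 = 5; pos_x_3 = 8; pos_y_3 = 6; pos_z_3 = 5; depth_3 = 4; height_3 = 9; pos_x_4 = 7; pos_y_4 = 14; pos_z_4 = 9; radius_4 = 2; pos_x_5 = 17; pos_y_5 = 10; pos_z_5 = 4; depth_5 = 6; height_5 = 6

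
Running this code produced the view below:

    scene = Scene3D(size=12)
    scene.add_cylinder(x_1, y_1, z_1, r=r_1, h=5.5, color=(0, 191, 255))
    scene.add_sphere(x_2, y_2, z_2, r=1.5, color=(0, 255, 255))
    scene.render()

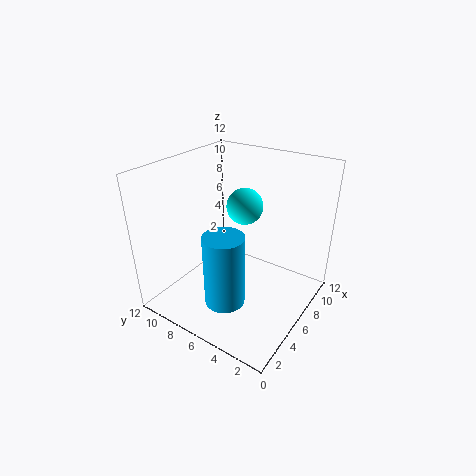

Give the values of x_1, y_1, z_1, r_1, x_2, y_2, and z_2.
x_1 = 2, y_1 = 4.5, z_1 = 3, r_1 = 1.5, x_2 = 7, y_2 = 6, z_2 = 8.5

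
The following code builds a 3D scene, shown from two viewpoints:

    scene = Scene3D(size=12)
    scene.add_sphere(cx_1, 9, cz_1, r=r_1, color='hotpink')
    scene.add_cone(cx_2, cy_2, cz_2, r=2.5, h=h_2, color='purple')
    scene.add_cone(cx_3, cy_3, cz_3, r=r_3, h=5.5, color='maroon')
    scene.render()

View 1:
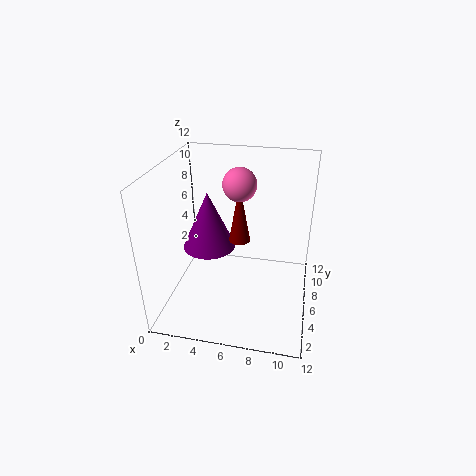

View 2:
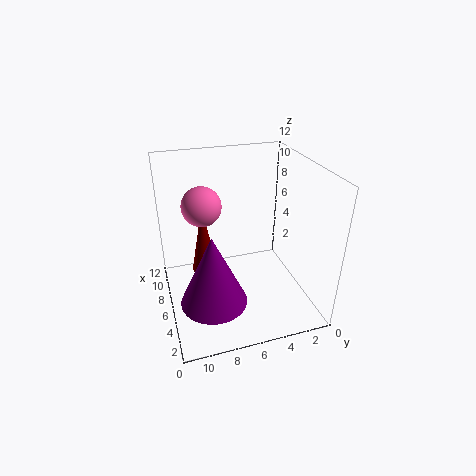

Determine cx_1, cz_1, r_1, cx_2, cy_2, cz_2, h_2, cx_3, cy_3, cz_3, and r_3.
cx_1 = 5.5
cz_1 = 9.5
r_1 = 1.5
cx_2 = 2.5
cy_2 = 9
cz_2 = 3
h_2 = 5.5
cx_3 = 5.5
cy_3 = 9
cz_3 = 4
r_3 = 1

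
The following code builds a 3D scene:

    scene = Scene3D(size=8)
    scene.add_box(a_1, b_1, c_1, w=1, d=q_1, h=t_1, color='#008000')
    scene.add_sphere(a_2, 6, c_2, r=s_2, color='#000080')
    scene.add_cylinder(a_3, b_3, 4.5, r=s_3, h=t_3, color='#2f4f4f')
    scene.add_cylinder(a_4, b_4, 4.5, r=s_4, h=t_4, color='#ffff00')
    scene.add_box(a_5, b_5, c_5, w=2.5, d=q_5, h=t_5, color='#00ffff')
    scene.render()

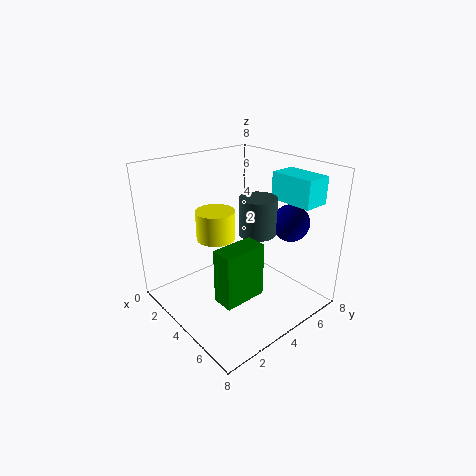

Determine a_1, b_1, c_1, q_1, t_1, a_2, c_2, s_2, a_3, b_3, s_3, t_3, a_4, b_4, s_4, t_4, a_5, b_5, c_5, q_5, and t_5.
a_1 = 6.5; b_1 = 0.5; c_1 = 3; q_1 = 2; t_1 = 2.5; a_2 = 6; c_2 = 5; s_2 = 1; a_3 = 5; b_3 = 4.5; s_3 = 1; t_3 = 2; a_4 = 4; b_4 = 2.5; s_4 = 1; t_4 = 1.5; a_5 = 4.5; b_5 = 6; c_5 = 6; q_5 = 1.5; t_5 = 1.5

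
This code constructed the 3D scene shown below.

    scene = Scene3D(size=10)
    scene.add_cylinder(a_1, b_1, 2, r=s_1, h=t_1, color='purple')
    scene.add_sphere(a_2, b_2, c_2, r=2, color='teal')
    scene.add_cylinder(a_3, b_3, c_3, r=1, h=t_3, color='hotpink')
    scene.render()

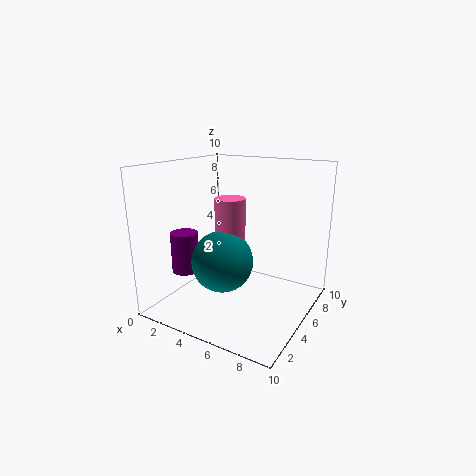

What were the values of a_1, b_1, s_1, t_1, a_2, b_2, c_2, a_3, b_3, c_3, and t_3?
a_1 = 1, b_1 = 4, s_1 = 1, t_1 = 3, a_2 = 5, b_2 = 3, c_2 = 4, a_3 = 5, b_3 = 4, c_3 = 5, t_3 = 3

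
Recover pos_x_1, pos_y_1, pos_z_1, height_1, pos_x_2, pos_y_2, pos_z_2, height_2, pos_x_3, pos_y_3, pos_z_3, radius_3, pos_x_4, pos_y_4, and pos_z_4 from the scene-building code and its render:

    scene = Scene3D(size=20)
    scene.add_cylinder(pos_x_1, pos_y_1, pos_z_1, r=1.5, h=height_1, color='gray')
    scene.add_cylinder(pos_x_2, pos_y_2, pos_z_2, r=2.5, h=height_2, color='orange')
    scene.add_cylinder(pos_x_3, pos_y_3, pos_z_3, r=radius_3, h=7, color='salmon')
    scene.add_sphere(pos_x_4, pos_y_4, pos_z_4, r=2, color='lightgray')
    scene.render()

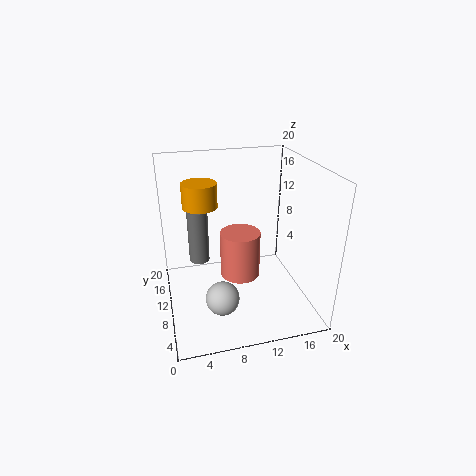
pos_x_1 = 5; pos_y_1 = 14; pos_z_1 = 5; height_1 = 8; pos_x_2 = 5.5; pos_y_2 = 14; pos_z_2 = 13.5; height_2 = 3.5; pos_x_3 = 11; pos_y_3 = 12.5; pos_z_3 = 2.5; radius_3 = 3; pos_x_4 = 6; pos_y_4 = 2; pos_z_4 = 6.5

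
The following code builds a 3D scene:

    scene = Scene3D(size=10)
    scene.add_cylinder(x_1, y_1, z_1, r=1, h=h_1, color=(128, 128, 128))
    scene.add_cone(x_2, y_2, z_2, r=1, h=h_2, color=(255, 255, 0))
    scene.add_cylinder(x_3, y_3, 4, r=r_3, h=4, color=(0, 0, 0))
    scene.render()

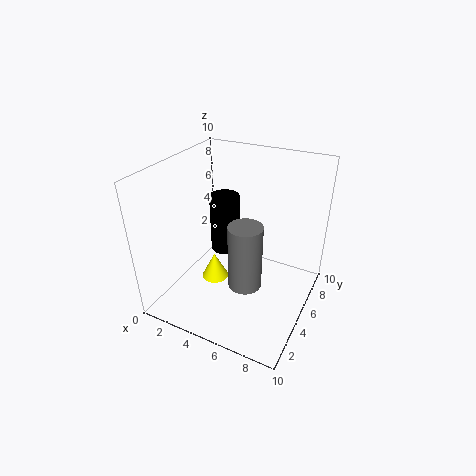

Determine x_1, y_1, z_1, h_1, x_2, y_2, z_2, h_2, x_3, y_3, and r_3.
x_1 = 7
y_1 = 2
z_1 = 4
h_1 = 4
x_2 = 3
y_2 = 5
z_2 = 1
h_2 = 2
x_3 = 4
y_3 = 5
r_3 = 1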